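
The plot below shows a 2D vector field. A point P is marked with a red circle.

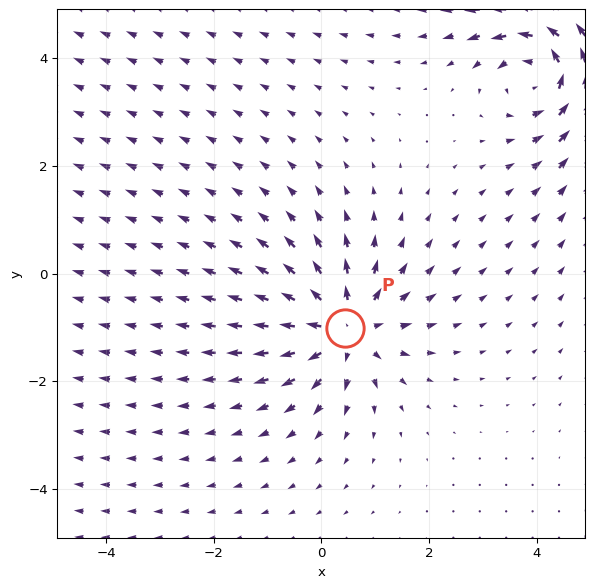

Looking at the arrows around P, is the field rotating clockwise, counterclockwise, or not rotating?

not rotating

Near P at (0.4, -1.0) the arrows show no circulation. The curl there is ≈0.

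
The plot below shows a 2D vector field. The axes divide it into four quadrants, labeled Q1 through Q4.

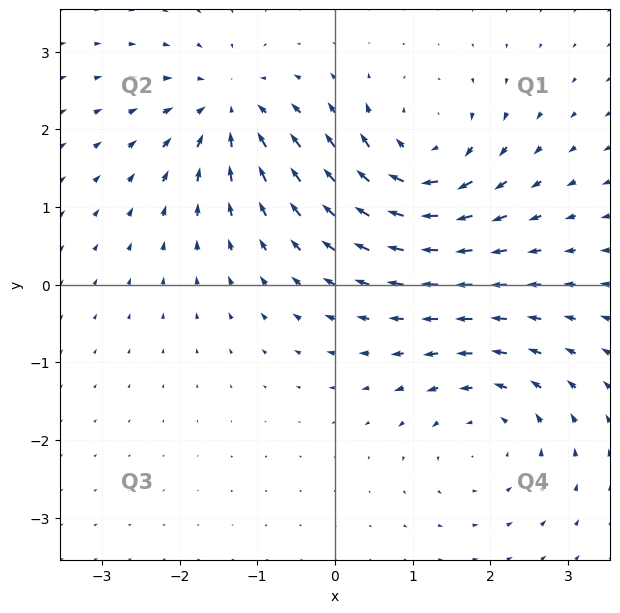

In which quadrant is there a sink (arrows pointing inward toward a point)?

The sink sits at approximately (-1.4, 2.2), which lies in quadrant Q2. The divergence there is about -6, negative as expected for a sink.

Q2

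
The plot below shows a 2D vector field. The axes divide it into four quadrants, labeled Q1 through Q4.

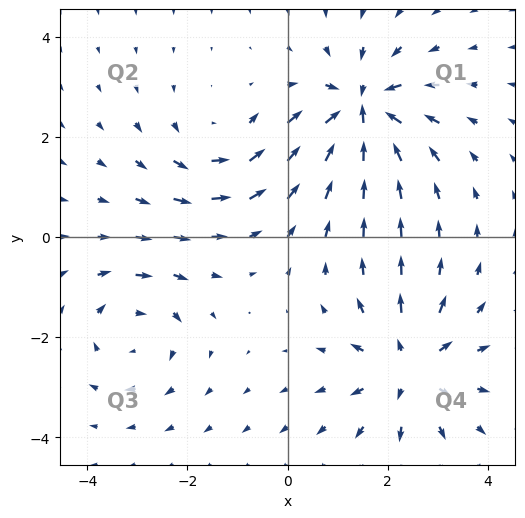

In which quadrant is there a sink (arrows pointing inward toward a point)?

Q1

The sink sits at approximately (1.5, 2.5), which lies in quadrant Q1. The divergence there is about -7, negative as expected for a sink.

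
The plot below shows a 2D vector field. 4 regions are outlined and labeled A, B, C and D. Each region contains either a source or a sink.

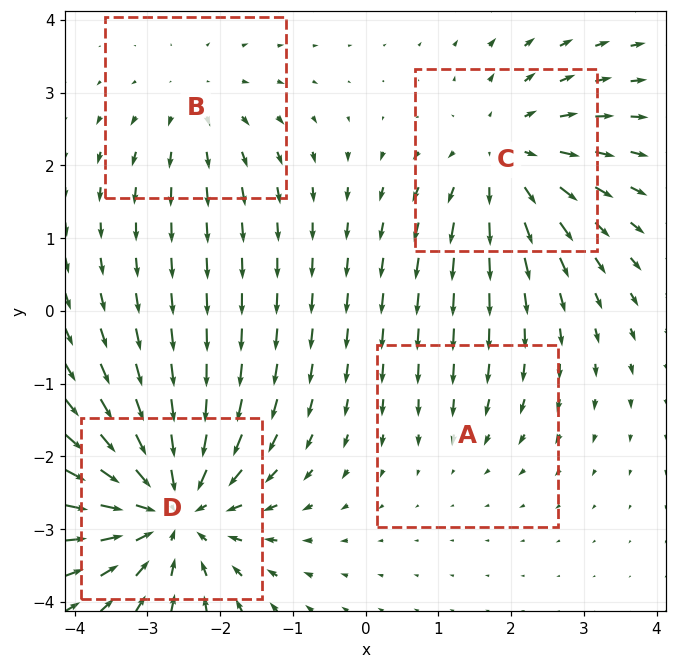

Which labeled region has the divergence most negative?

D

Divergence at each region's feature centre — A: about -2, B: about +3, C: about +4, D: about -6. Region D is most negative.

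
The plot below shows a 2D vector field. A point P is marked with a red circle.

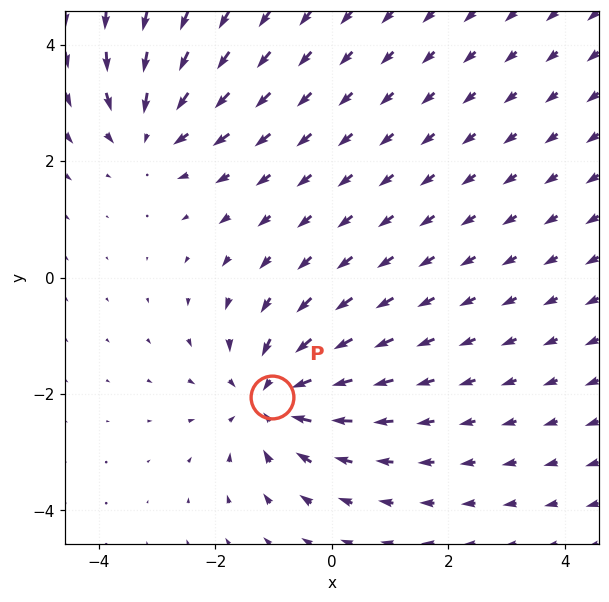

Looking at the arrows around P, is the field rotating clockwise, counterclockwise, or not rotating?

Near P at (-1.0, -2.1) the arrows show no circulation. The curl there is ≈0.

not rotating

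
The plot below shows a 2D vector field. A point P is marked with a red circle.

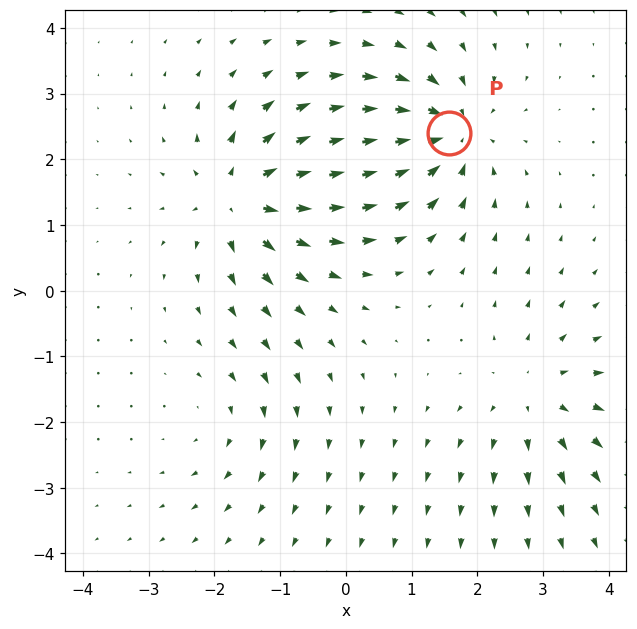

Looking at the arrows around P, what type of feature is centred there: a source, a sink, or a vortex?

At P (1.6, 2.4) the arrows converge inward. Divergence about -6, curl ≈0 — negative divergence with near-zero curl is a sink.

sink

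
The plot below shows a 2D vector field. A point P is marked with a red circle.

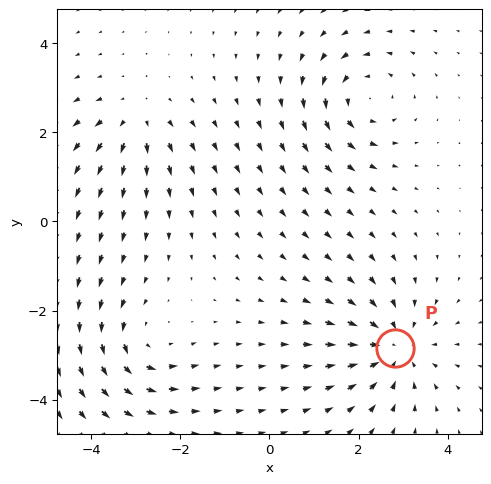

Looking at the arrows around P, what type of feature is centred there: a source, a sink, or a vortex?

sink

At P (2.8, -2.8) the arrows converge inward. Divergence about -4, curl ≈0 — negative divergence with near-zero curl is a sink.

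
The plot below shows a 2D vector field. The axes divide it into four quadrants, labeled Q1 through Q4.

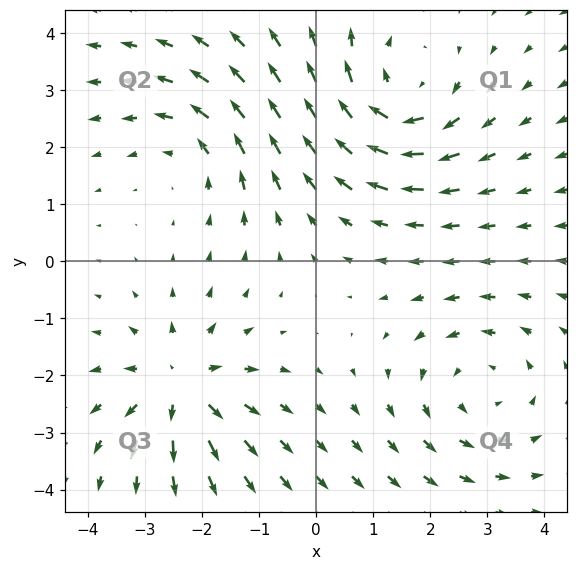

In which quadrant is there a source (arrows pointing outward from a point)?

Q3

The source sits at approximately (-2.4, -2.2), which lies in quadrant Q3. The divergence there is about +4, positive as expected for a source.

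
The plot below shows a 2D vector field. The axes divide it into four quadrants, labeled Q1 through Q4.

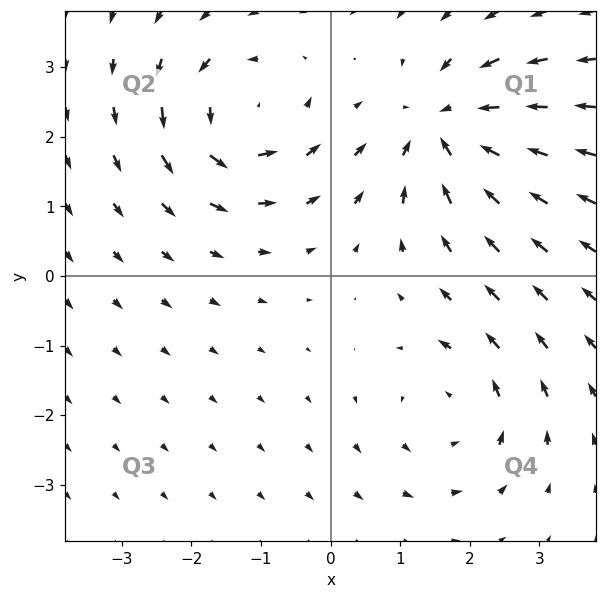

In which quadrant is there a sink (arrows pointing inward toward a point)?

The sink sits at approximately (1.6, 2.1), which lies in quadrant Q1. The divergence there is about -5, negative as expected for a sink.

Q1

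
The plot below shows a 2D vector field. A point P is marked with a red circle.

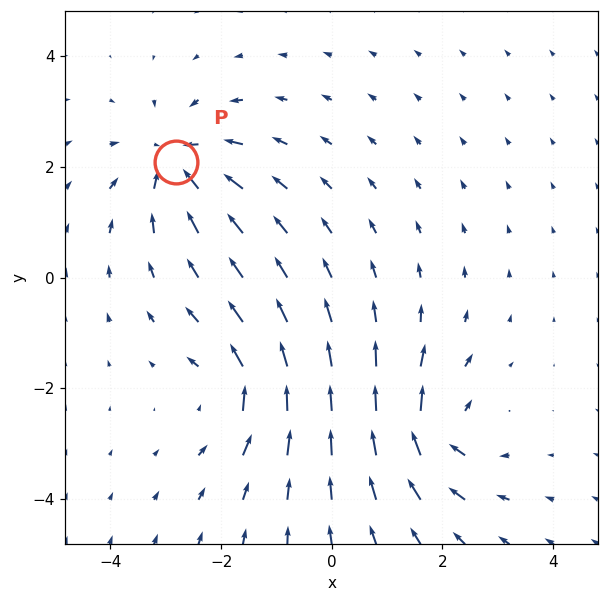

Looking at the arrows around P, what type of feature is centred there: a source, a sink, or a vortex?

At P (-2.8, 2.1) the arrows converge inward. Divergence about -5, curl ≈0 — negative divergence with near-zero curl is a sink.

sink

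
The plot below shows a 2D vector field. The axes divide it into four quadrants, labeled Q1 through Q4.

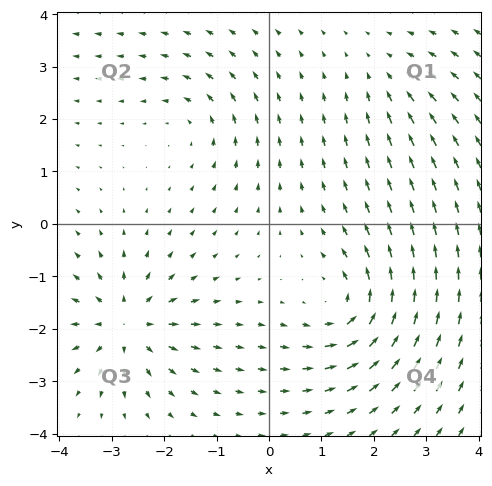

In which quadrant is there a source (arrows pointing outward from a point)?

The source sits at approximately (-2.7, -1.9), which lies in quadrant Q3. The divergence there is about +7, positive as expected for a source.

Q3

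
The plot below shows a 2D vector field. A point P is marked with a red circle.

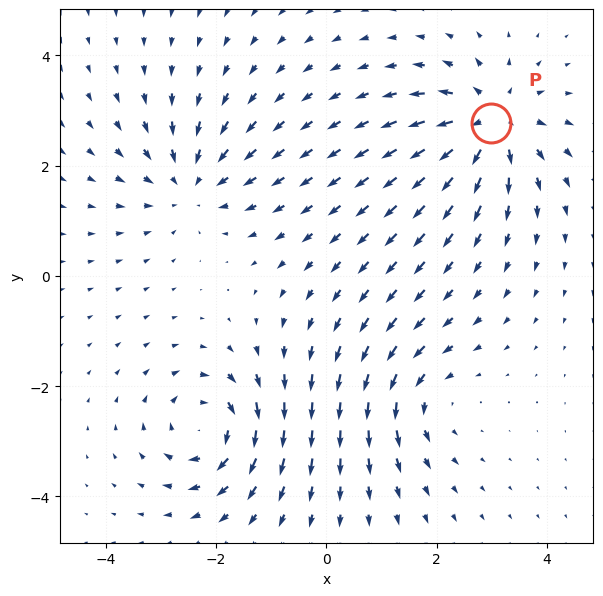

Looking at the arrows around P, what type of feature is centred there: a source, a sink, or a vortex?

source

At P (3.0, 2.8) the arrows spread outward. Divergence about +5, curl ≈0 — positive divergence with near-zero curl is a source.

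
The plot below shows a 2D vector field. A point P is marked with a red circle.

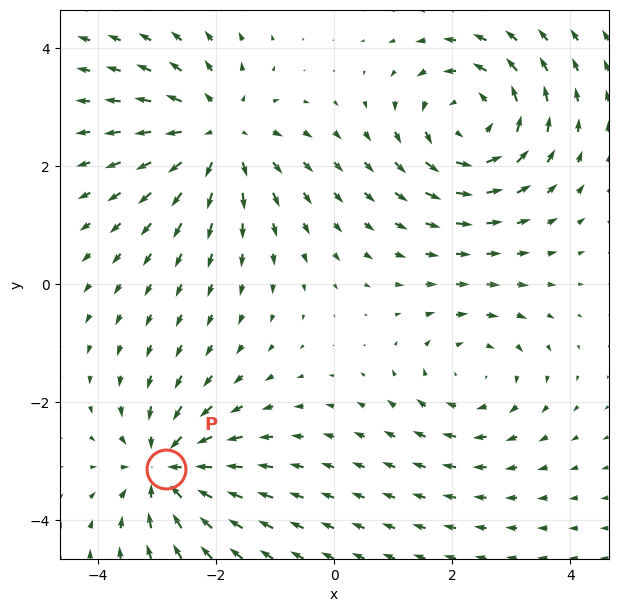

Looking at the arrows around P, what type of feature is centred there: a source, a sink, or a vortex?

At P (-2.8, -3.1) the arrows converge inward. Divergence about -4, curl ≈0 — negative divergence with near-zero curl is a sink.

sink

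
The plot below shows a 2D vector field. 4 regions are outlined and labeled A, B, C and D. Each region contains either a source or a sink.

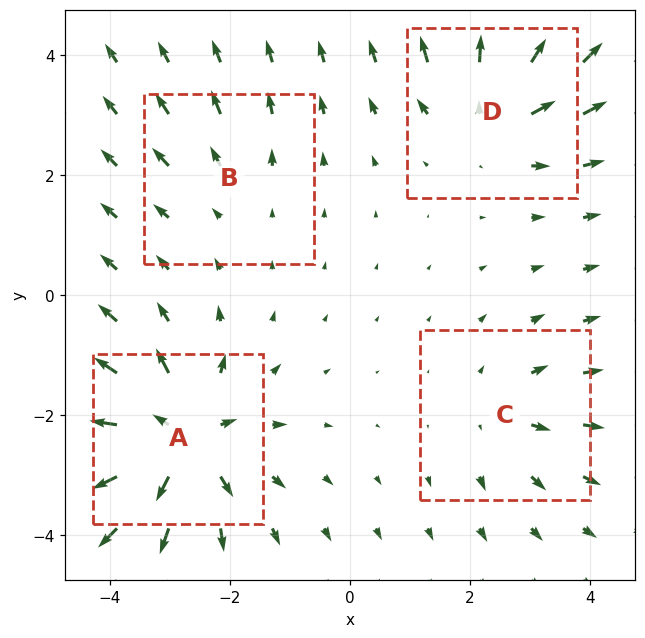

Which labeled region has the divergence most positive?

Divergence at each region's feature centre — A: about +7, B: about +2, C: about +3, D: about +5. Region A is most positive.

A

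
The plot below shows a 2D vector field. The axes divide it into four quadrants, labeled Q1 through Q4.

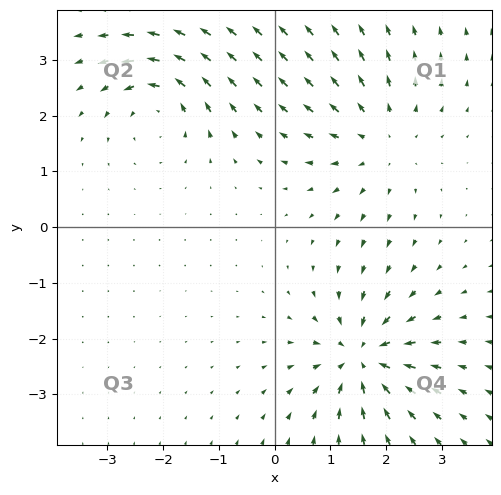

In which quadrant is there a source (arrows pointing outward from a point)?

Q1

The source sits at approximately (1.9, 1.6), which lies in quadrant Q1. The divergence there is about +3, positive as expected for a source.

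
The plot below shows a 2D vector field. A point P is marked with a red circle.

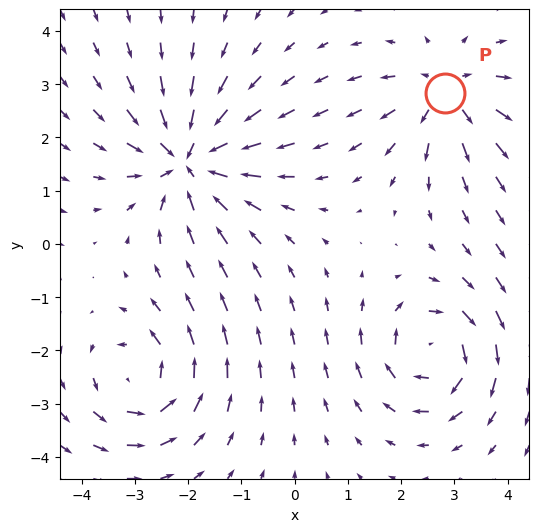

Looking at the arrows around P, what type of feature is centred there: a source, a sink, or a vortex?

source

At P (2.8, 2.8) the arrows spread outward. Divergence about +3, curl ≈0 — positive divergence with near-zero curl is a source.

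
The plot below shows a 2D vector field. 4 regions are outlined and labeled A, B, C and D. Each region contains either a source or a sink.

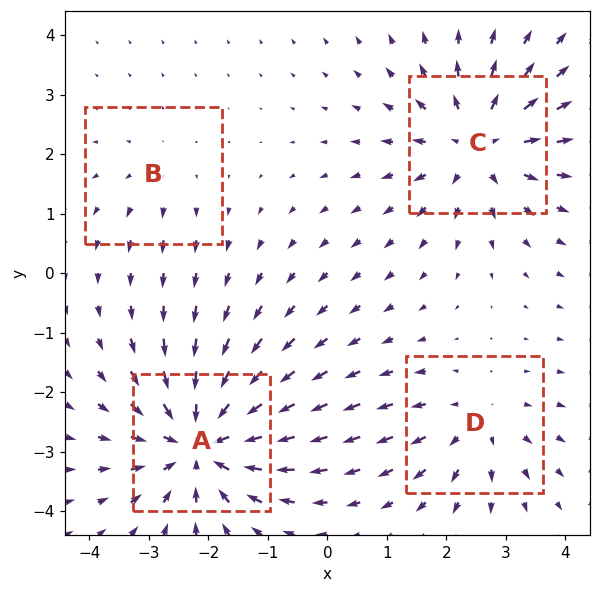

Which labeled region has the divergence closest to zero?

Divergence at each region's feature centre — A: about -7, B: about +2, C: about +5, D: about +3. Region B is closest to zero.

B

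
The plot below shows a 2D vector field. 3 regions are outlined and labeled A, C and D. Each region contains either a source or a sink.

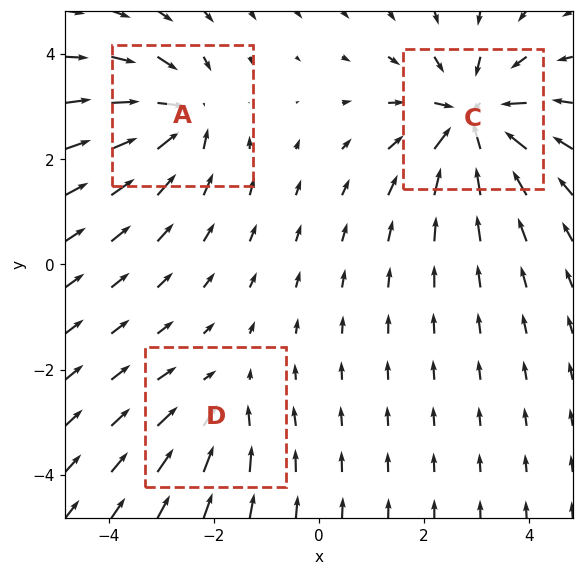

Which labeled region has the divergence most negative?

C

Divergence at each region's feature centre — A: about -4, C: about -5, D: about -2. Region C is most negative.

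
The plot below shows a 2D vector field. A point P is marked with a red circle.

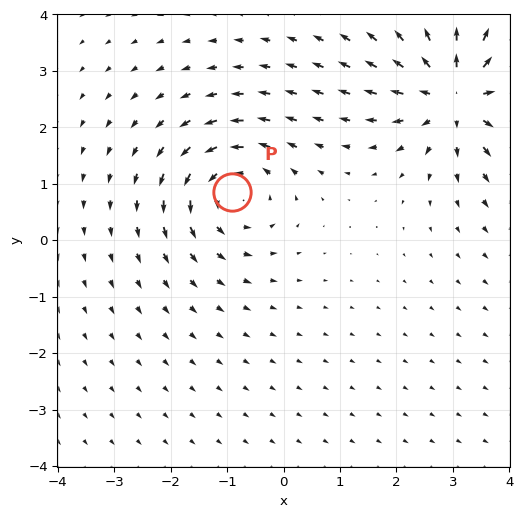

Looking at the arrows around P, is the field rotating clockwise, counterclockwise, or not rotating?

counterclockwise

Near P at (-0.9, 0.9) the arrows circulate counterclockwise. The curl (z-component) there is about +4; positive curl means counterclockwise rotation.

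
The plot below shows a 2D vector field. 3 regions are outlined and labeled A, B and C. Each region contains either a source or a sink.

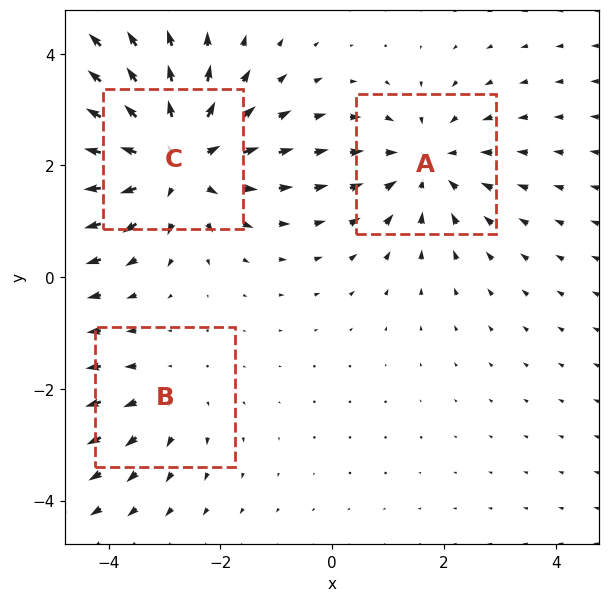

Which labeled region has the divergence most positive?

Divergence at each region's feature centre — A: about -3, B: about +2, C: about +4. Region C is most positive.

C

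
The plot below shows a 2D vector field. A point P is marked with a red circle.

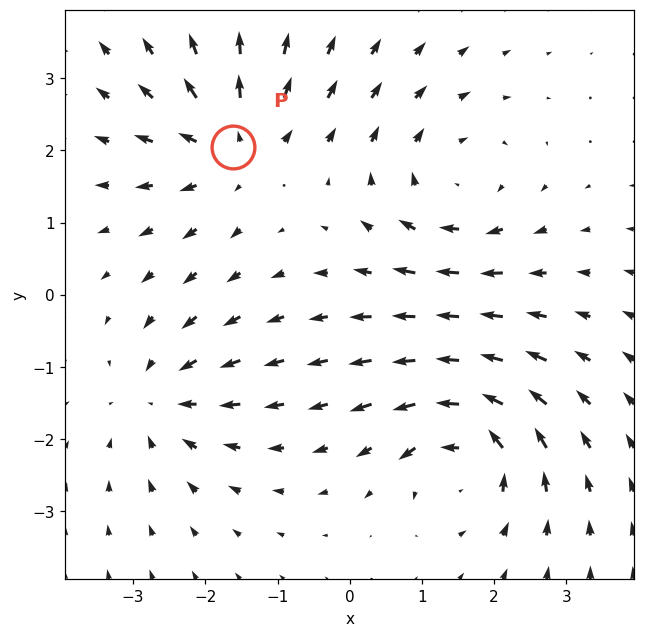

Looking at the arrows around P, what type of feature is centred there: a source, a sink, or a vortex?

source

At P (-1.6, 2.1) the arrows spread outward. Divergence about +5, curl ≈0 — positive divergence with near-zero curl is a source.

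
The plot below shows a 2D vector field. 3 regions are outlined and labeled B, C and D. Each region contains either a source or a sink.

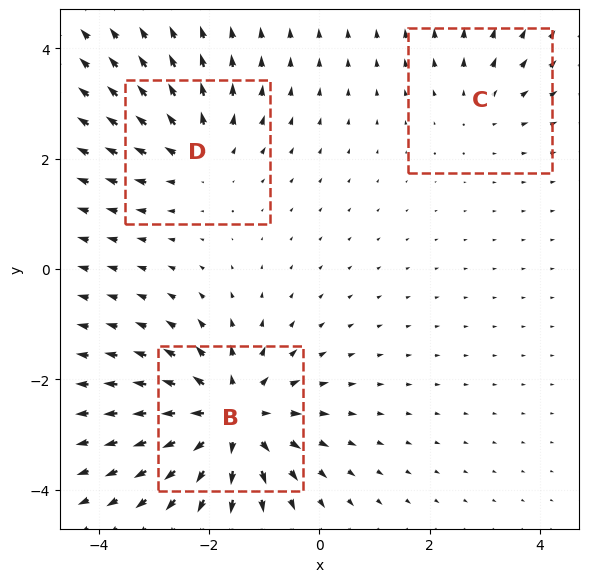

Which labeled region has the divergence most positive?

B

Divergence at each region's feature centre — B: about +5, C: about +2, D: about +3. Region B is most positive.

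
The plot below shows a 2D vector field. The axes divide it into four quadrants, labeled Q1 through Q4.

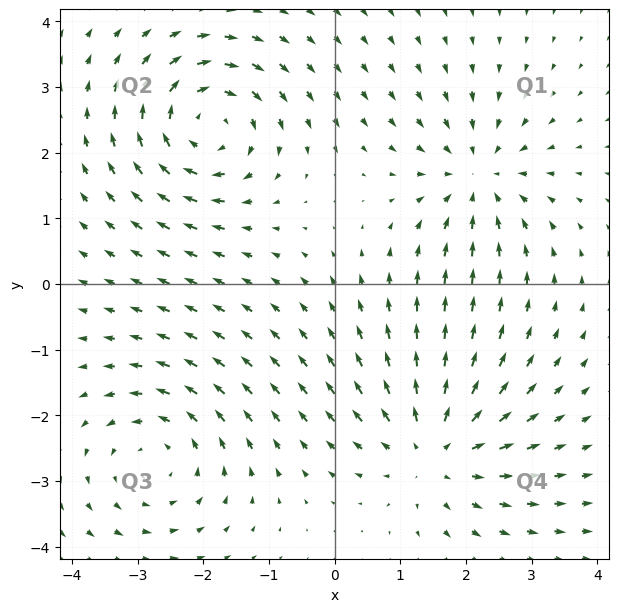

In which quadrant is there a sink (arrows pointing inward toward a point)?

The sink sits at approximately (2.2, 1.6), which lies in quadrant Q1. The divergence there is about -3, negative as expected for a sink.

Q1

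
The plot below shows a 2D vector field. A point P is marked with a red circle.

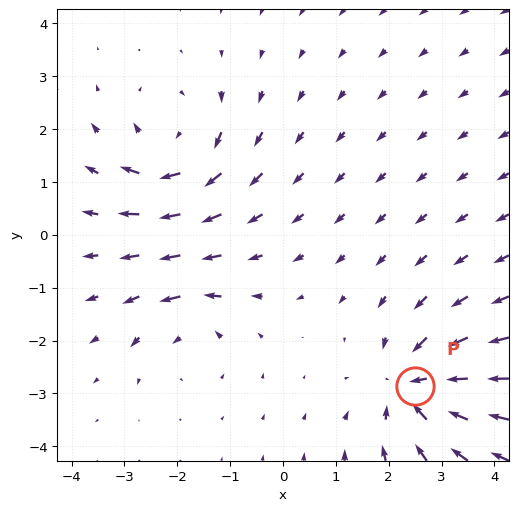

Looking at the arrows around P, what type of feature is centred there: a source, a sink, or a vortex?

At P (2.5, -2.9) the arrows converge inward. Divergence about -5, curl ≈0 — negative divergence with near-zero curl is a sink.

sink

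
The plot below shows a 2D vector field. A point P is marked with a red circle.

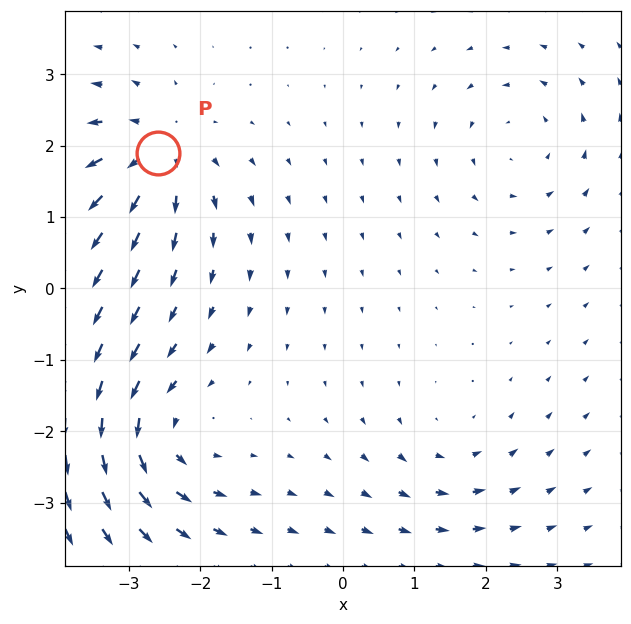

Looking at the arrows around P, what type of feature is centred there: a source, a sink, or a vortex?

At P (-2.6, 1.9) the arrows spread outward. Divergence about +6, curl ≈0 — positive divergence with near-zero curl is a source.

source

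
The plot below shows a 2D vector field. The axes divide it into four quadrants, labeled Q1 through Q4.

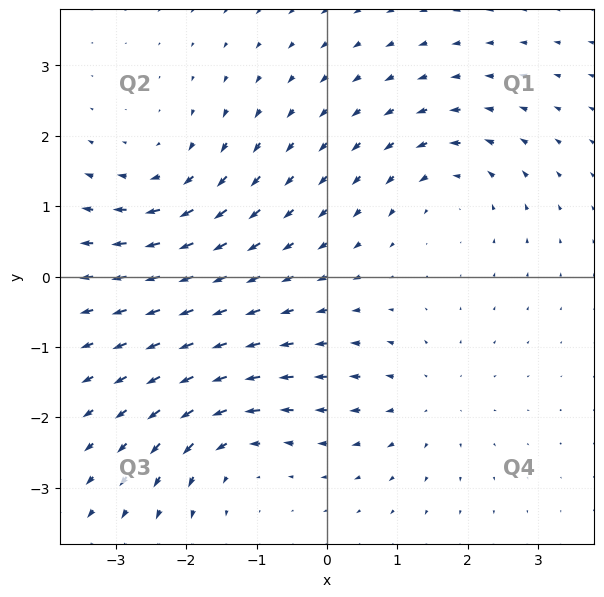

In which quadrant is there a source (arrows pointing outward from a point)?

The source sits at approximately (1.4, -1.7), which lies in quadrant Q4. The divergence there is about +3, positive as expected for a source.

Q4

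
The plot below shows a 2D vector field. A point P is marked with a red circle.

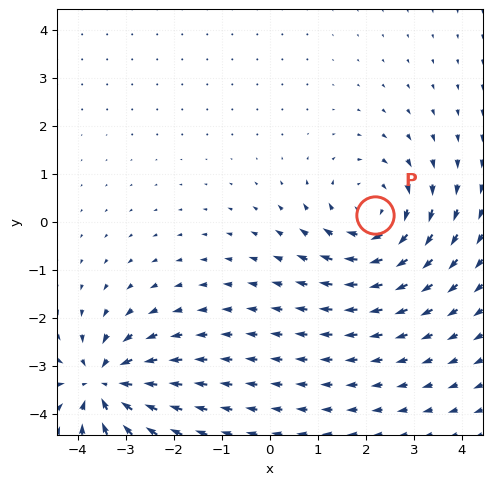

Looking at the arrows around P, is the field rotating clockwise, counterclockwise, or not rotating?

Near P at (2.2, 0.1) the arrows circulate clockwise. The curl (z-component) there is about -3; negative curl means clockwise rotation.

clockwise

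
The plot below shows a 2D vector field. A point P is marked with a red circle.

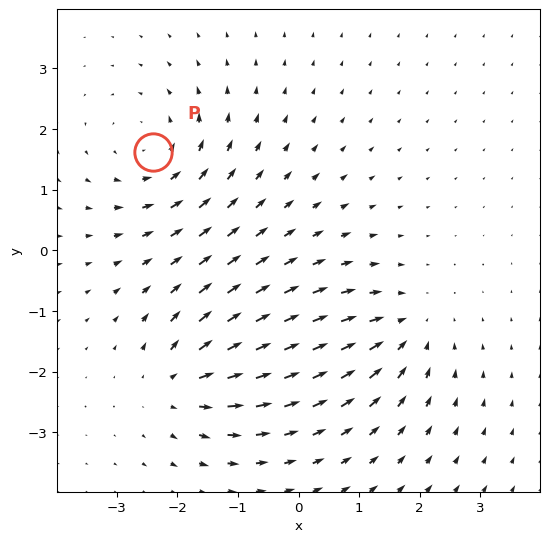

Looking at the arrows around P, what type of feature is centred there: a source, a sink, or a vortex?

At P (-2.4, 1.6) the arrows circulate counterclockwise. Divergence ≈0, curl about +4 — near-zero divergence with nonzero curl is a vortex.

vortex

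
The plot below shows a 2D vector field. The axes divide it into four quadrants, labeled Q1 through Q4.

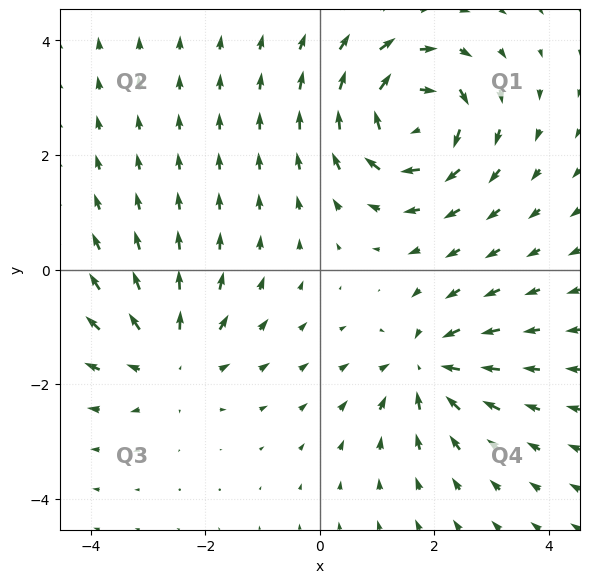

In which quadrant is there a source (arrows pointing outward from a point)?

Q3

The source sits at approximately (-2.6, -1.6), which lies in quadrant Q3. The divergence there is about +3, positive as expected for a source.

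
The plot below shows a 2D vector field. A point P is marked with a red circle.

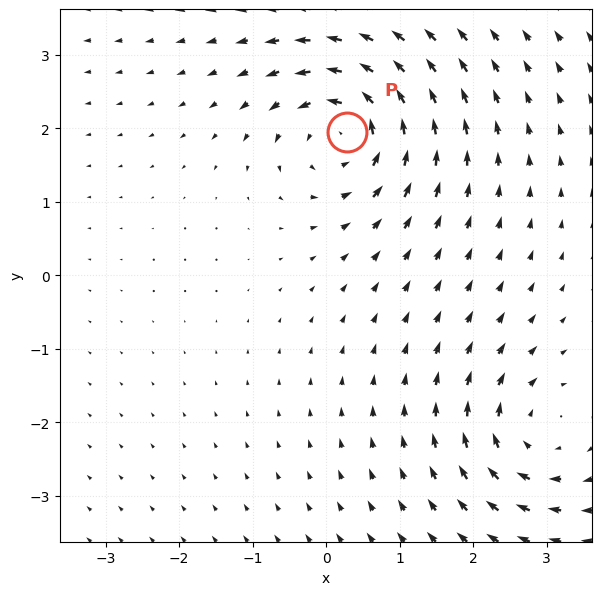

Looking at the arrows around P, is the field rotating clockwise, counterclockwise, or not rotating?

Near P at (0.3, 1.9) the arrows circulate counterclockwise. The curl (z-component) there is about +5; positive curl means counterclockwise rotation.

counterclockwise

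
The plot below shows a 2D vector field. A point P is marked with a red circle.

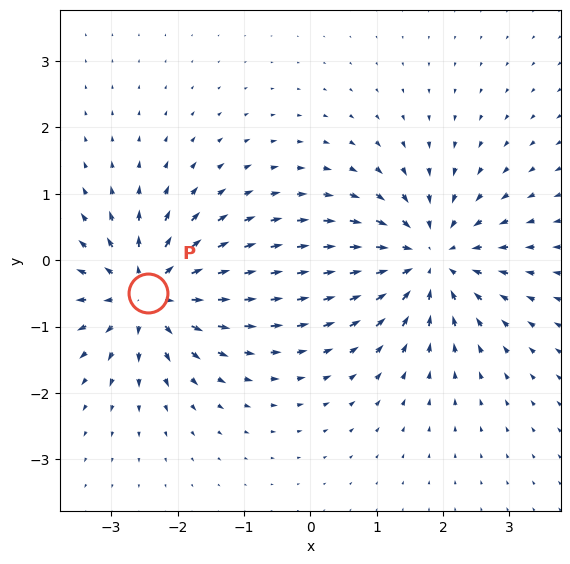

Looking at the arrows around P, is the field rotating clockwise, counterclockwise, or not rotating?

Near P at (-2.5, -0.5) the arrows show no circulation. The curl there is ≈0.

not rotating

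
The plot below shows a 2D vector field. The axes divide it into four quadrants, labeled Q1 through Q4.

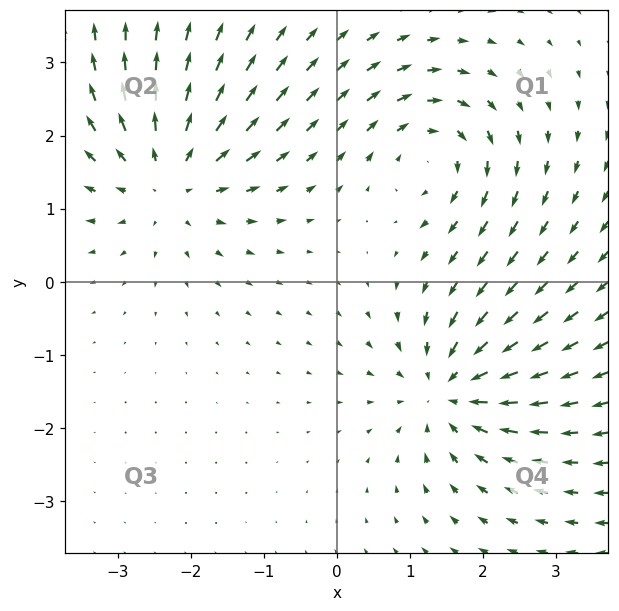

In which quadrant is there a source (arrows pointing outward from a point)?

The source sits at approximately (-2.3, 1.4), which lies in quadrant Q2. The divergence there is about +4, positive as expected for a source.

Q2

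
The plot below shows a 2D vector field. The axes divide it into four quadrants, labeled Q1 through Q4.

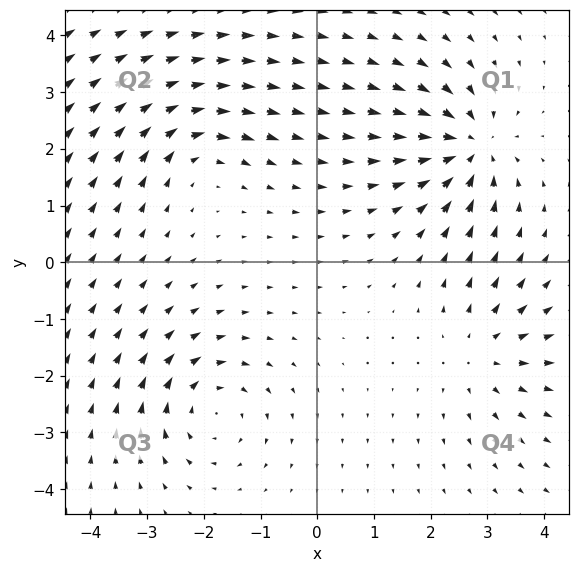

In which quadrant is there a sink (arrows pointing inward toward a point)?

The sink sits at approximately (2.7, 2.0), which lies in quadrant Q1. The divergence there is about -6, negative as expected for a sink.

Q1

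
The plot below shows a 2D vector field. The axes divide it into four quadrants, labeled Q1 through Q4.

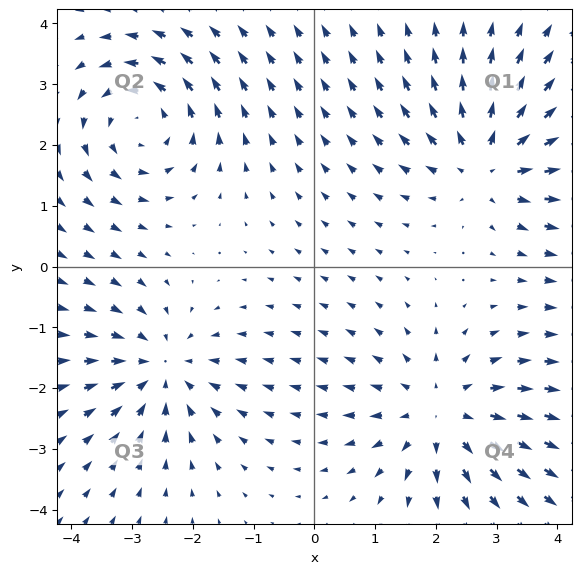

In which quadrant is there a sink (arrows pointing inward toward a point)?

The sink sits at approximately (-2.5, -1.7), which lies in quadrant Q3. The divergence there is about -4, negative as expected for a sink.

Q3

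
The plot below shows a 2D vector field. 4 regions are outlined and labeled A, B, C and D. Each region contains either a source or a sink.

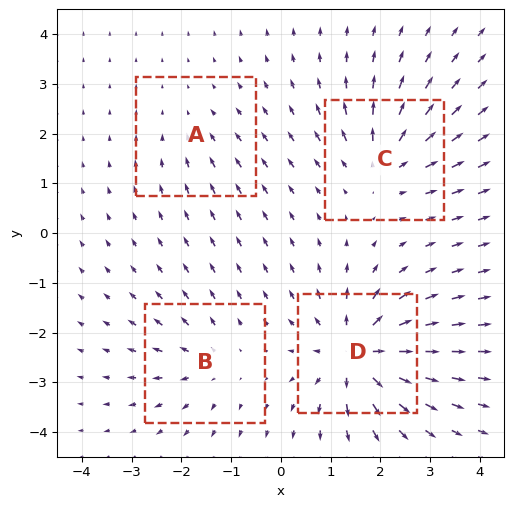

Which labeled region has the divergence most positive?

Divergence at each region's feature centre — A: about -2, B: about +4, C: about +6, D: about +9. Region D is most positive.

D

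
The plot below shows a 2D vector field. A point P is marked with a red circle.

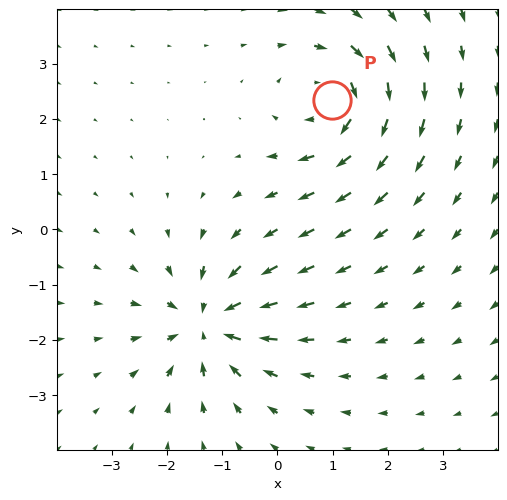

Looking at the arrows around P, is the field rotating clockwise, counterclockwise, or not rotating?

clockwise

Near P at (1.0, 2.3) the arrows circulate clockwise. The curl (z-component) there is about -5; negative curl means clockwise rotation.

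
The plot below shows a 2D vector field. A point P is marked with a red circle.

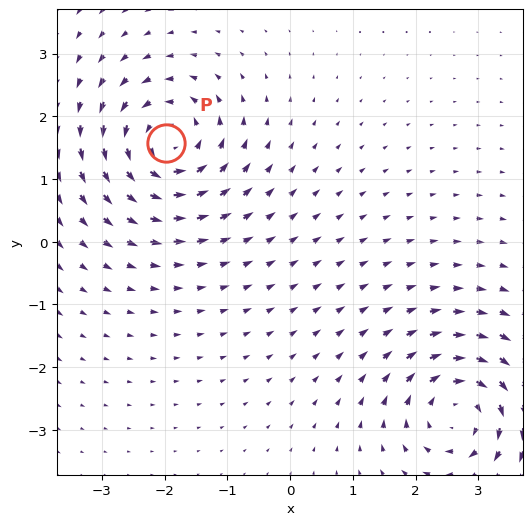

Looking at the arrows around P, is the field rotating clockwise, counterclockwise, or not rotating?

Near P at (-2.0, 1.6) the arrows circulate counterclockwise. The curl (z-component) there is about +4; positive curl means counterclockwise rotation.

counterclockwise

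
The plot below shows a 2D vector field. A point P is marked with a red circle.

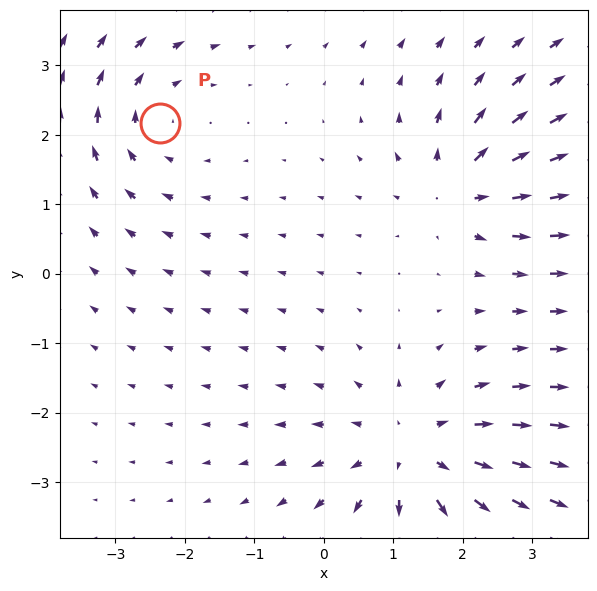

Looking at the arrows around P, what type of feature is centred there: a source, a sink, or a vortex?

At P (-2.4, 2.2) the arrows circulate clockwise. Divergence ≈0, curl about -3 — near-zero divergence with nonzero curl is a vortex.

vortex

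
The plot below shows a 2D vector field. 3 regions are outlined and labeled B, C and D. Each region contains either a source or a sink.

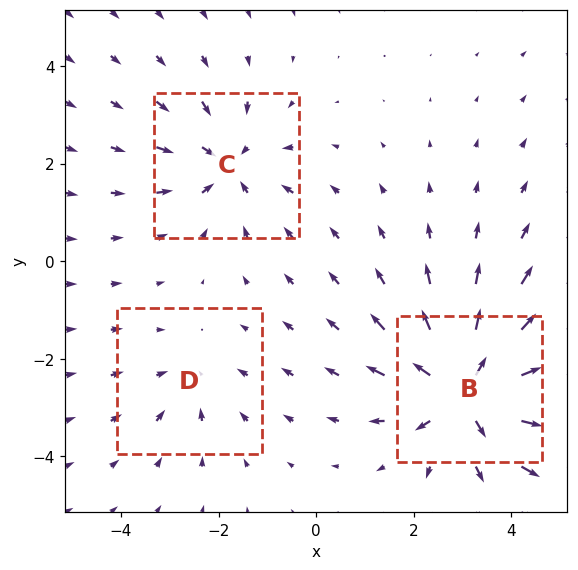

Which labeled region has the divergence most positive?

Divergence at each region's feature centre — B: about +5, C: about -3, D: about -2. Region B is most positive.

B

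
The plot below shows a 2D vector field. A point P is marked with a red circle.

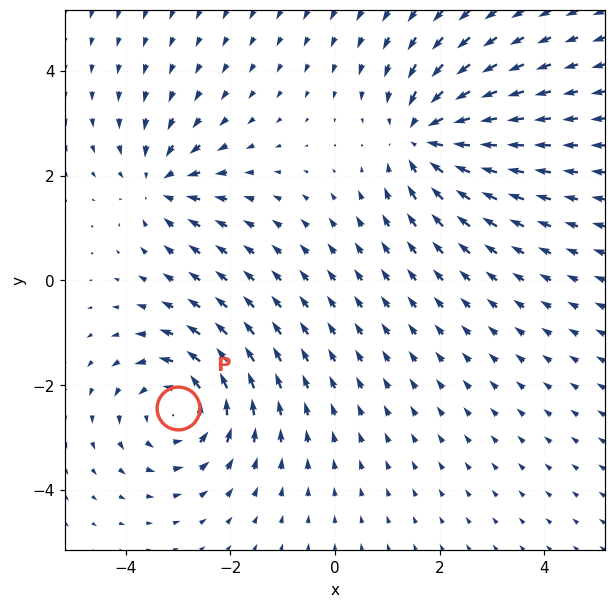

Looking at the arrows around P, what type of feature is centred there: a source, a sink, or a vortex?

vortex

At P (-3.0, -2.4) the arrows circulate counterclockwise. Divergence ≈0, curl about +4 — near-zero divergence with nonzero curl is a vortex.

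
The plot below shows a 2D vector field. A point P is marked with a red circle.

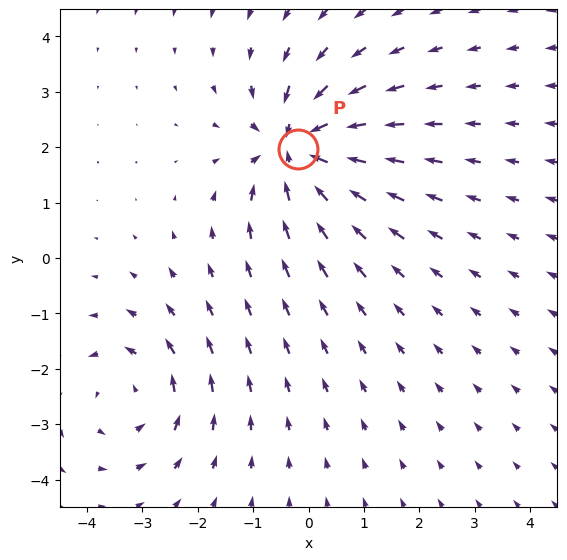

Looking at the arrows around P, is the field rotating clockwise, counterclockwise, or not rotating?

Near P at (-0.2, 2.0) the arrows show no circulation. The curl there is ≈0.

not rotating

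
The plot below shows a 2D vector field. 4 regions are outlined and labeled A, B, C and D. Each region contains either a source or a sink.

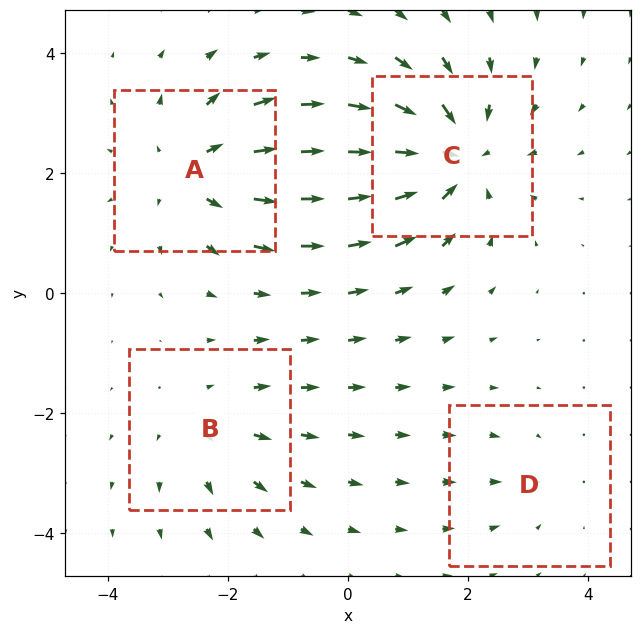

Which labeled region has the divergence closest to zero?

D

Divergence at each region's feature centre — A: about +5, B: about +3, C: about -7, D: about -2. Region D is closest to zero.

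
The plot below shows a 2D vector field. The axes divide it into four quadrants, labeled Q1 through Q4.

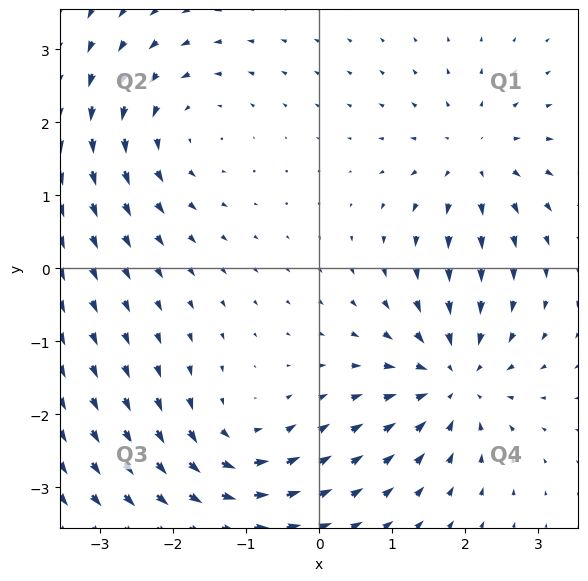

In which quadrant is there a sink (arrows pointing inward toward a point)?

The sink sits at approximately (1.8, -1.5), which lies in quadrant Q4. The divergence there is about -6, negative as expected for a sink.

Q4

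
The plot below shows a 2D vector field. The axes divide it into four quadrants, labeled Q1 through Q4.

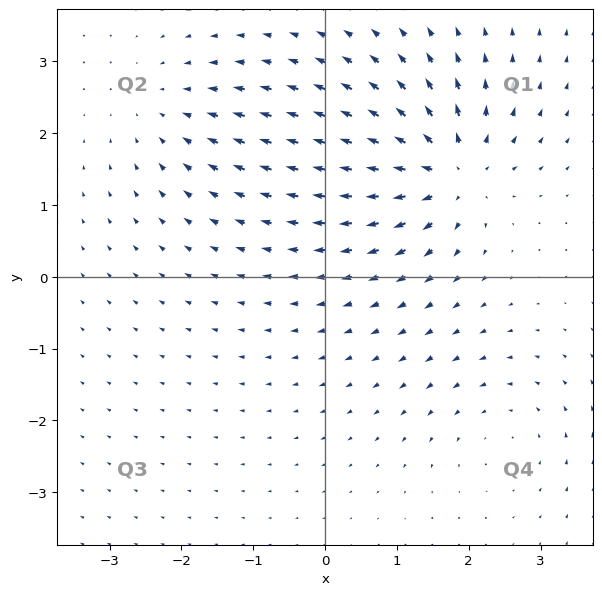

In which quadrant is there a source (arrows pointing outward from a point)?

The source sits at approximately (1.7, 1.5), which lies in quadrant Q1. The divergence there is about +6, positive as expected for a source.

Q1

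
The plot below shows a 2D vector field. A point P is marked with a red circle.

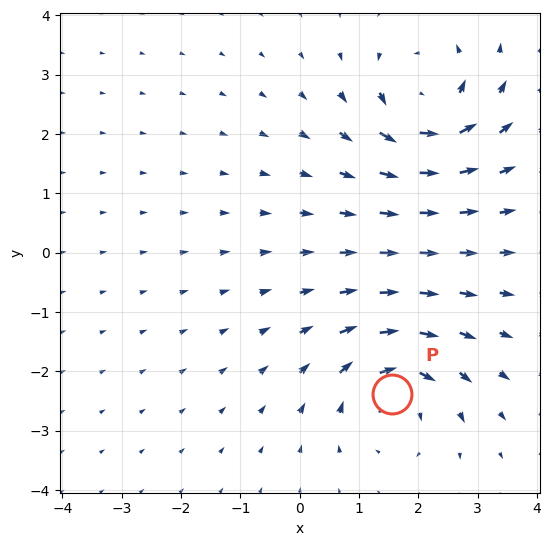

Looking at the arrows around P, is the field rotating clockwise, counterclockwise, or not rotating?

clockwise

Near P at (1.6, -2.4) the arrows circulate clockwise. The curl (z-component) there is about -5; negative curl means clockwise rotation.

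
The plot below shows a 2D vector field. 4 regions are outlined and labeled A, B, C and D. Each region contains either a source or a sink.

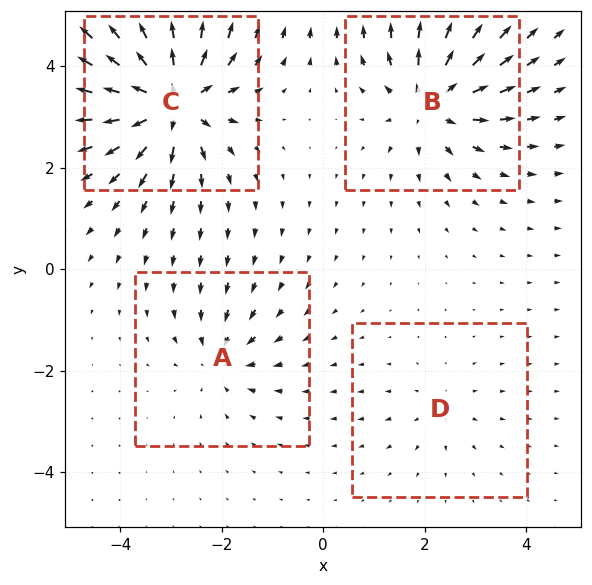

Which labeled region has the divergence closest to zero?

Divergence at each region's feature centre — A: about -4, B: about +6, C: about +9, D: about +2. Region D is closest to zero.

D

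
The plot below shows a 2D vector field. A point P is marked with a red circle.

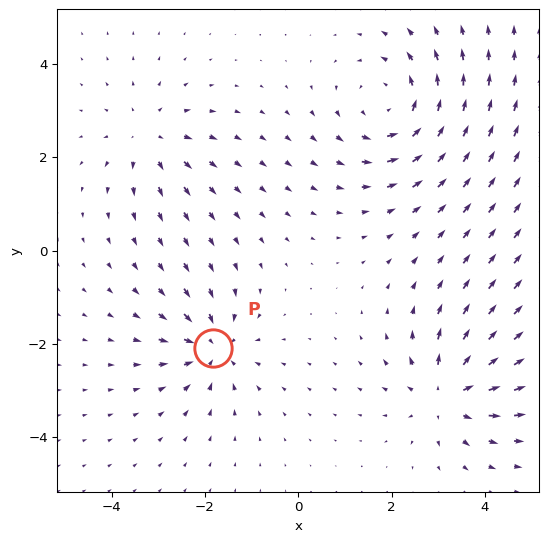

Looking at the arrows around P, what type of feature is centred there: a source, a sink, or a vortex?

sink

At P (-1.8, -2.1) the arrows converge inward. Divergence about -4, curl ≈0 — negative divergence with near-zero curl is a sink.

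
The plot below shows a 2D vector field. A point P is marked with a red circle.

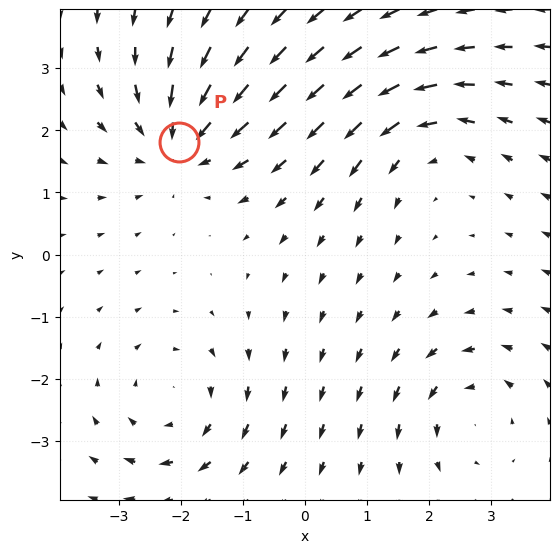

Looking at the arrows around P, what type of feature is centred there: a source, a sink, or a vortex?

sink

At P (-2.0, 1.8) the arrows converge inward. Divergence about -4, curl ≈0 — negative divergence with near-zero curl is a sink.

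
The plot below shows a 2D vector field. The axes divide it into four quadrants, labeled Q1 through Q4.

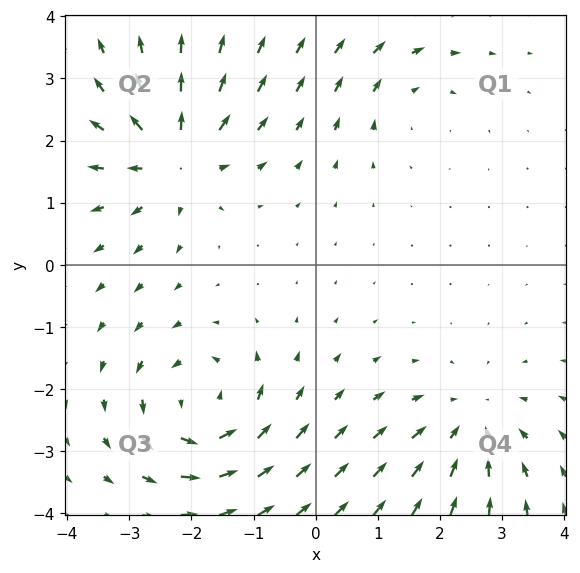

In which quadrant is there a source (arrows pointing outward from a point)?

Q2

The source sits at approximately (-2.3, 1.7), which lies in quadrant Q2. The divergence there is about +5, positive as expected for a source.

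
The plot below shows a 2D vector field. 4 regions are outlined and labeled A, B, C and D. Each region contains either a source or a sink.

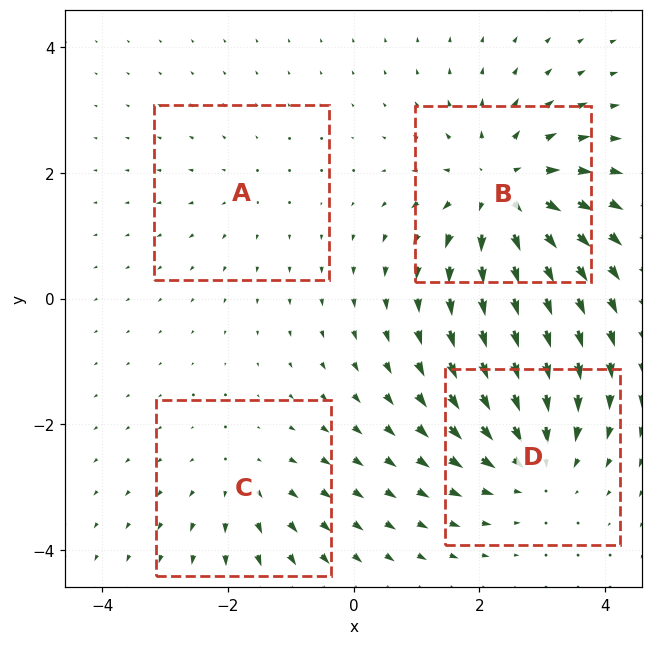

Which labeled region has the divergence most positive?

Divergence at each region's feature centre — A: about +2, B: about +6, C: about +3, D: about -4. Region B is most positive.

B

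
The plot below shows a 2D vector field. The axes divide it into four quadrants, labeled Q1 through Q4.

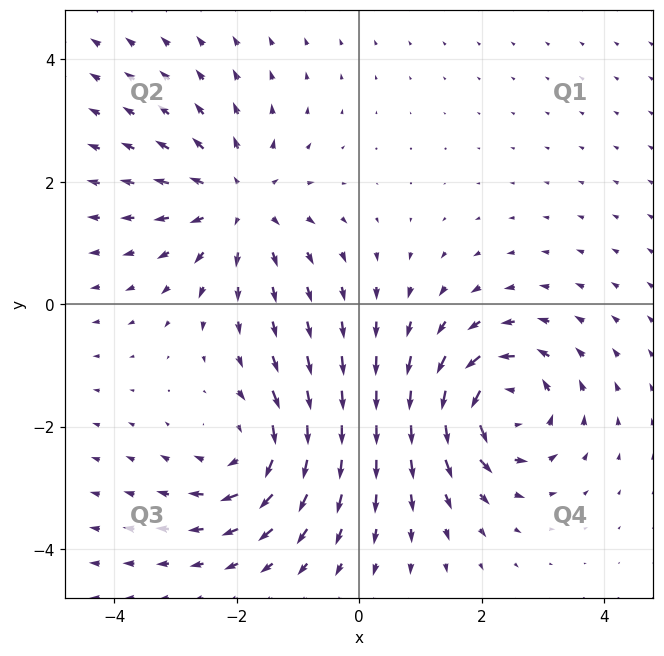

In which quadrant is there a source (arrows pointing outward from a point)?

Q2

The source sits at approximately (-2.0, 1.7), which lies in quadrant Q2. The divergence there is about +3, positive as expected for a source.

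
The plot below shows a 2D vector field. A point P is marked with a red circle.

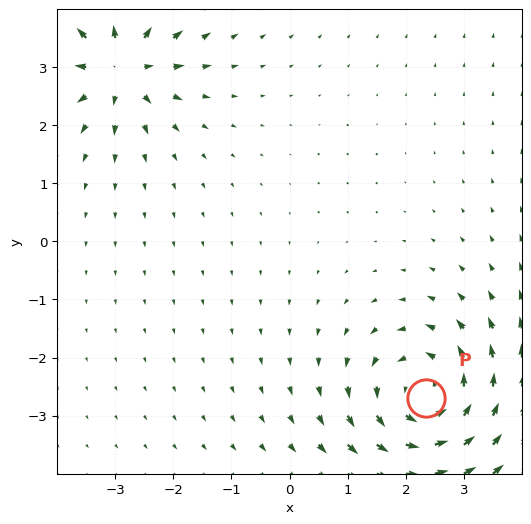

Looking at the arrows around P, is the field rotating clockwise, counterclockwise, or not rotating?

Near P at (2.3, -2.7) the arrows circulate counterclockwise. The curl (z-component) there is about +4; positive curl means counterclockwise rotation.

counterclockwise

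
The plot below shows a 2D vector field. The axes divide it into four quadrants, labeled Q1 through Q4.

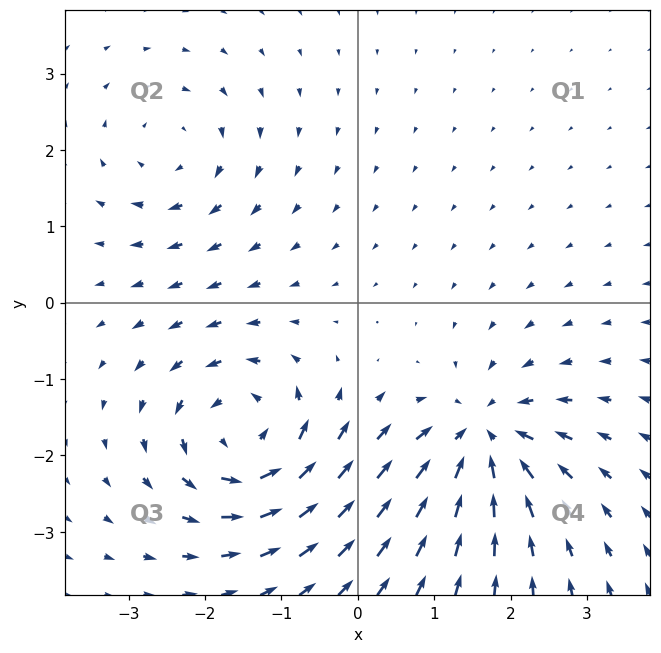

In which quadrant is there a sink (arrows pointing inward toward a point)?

The sink sits at approximately (1.6, -1.8), which lies in quadrant Q4. The divergence there is about -6, negative as expected for a sink.

Q4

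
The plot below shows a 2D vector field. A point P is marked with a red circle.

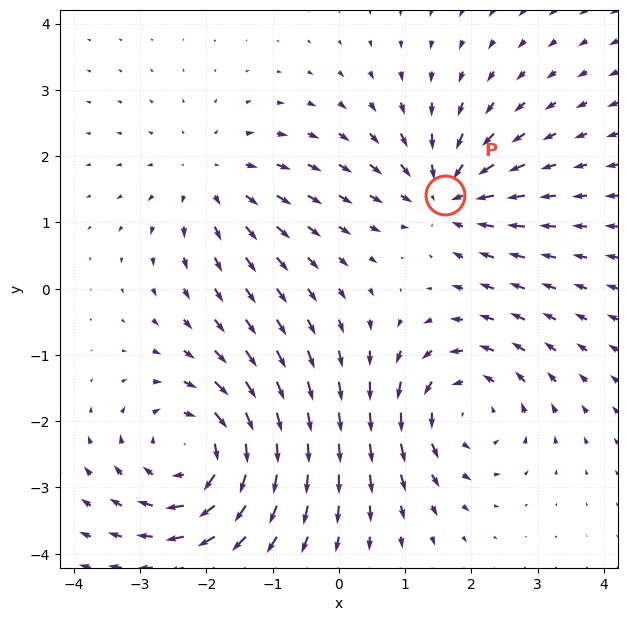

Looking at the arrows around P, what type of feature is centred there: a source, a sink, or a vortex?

sink

At P (1.6, 1.4) the arrows converge inward. Divergence about -4, curl ≈0 — negative divergence with near-zero curl is a sink.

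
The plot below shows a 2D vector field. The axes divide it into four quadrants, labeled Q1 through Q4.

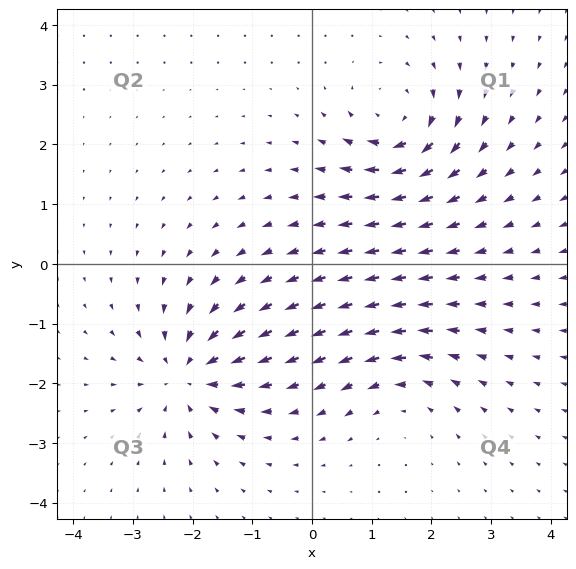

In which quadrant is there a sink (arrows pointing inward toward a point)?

The sink sits at approximately (-2.1, -1.8), which lies in quadrant Q3. The divergence there is about -6, negative as expected for a sink.

Q3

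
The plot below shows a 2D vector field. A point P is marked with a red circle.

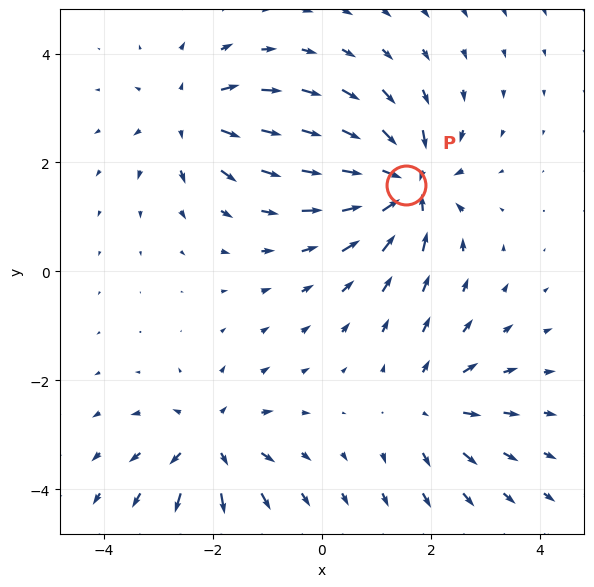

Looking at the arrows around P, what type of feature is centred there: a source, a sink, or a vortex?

At P (1.5, 1.6) the arrows converge inward. Divergence about -7, curl ≈0 — negative divergence with near-zero curl is a sink.

sink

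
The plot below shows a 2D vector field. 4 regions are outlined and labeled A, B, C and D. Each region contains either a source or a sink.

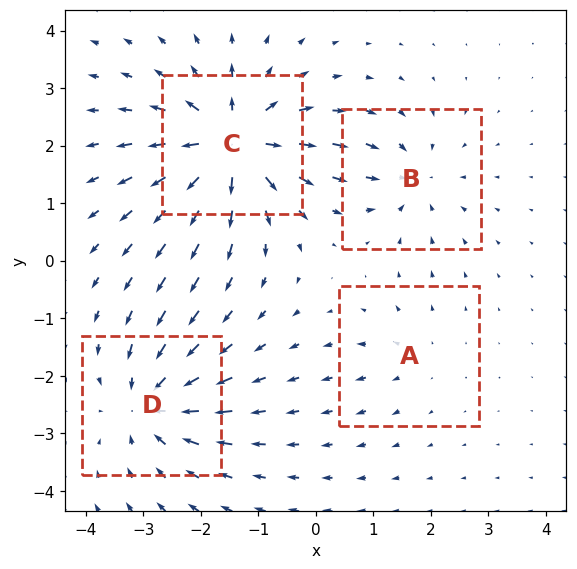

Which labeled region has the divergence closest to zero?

A

Divergence at each region's feature centre — A: about +2, B: about -4, C: about +8, D: about -6. Region A is closest to zero.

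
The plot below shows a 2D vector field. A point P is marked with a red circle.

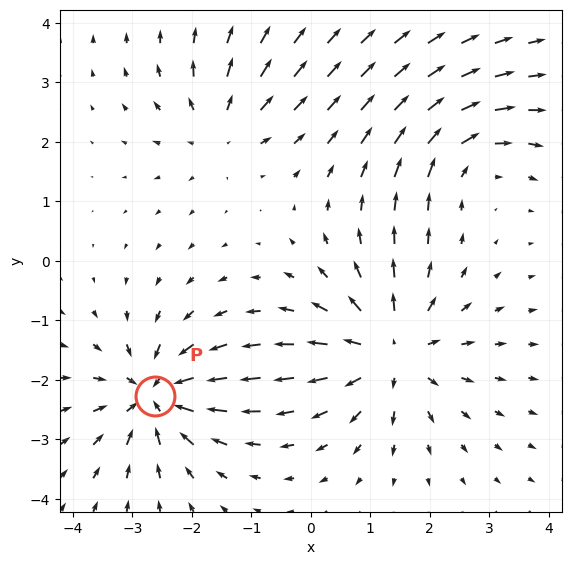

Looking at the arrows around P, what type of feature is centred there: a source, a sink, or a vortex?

sink

At P (-2.6, -2.3) the arrows converge inward. Divergence about -6, curl ≈0 — negative divergence with near-zero curl is a sink.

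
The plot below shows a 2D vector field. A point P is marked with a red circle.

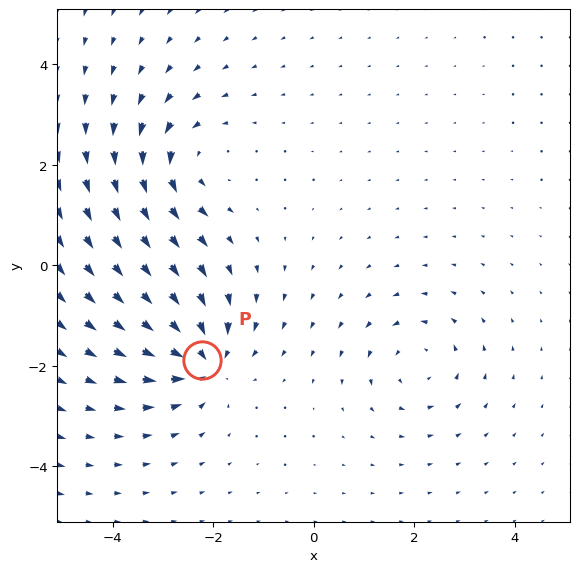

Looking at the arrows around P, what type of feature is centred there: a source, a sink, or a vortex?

At P (-2.2, -1.9) the arrows converge inward. Divergence about -6, curl ≈0 — negative divergence with near-zero curl is a sink.

sink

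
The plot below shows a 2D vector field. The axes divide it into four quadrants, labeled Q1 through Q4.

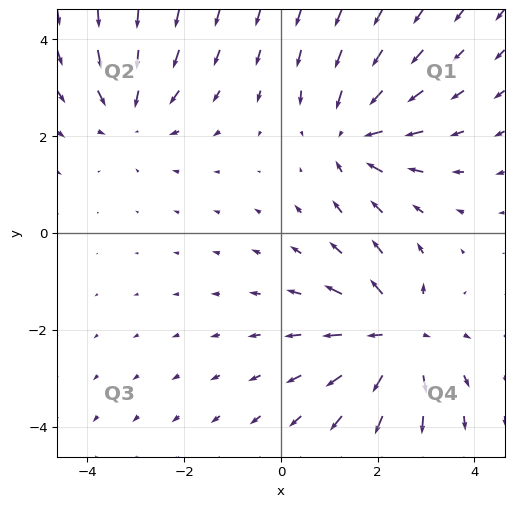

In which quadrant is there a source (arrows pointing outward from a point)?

The source sits at approximately (2.4, -2.1), which lies in quadrant Q4. The divergence there is about +4, positive as expected for a source.

Q4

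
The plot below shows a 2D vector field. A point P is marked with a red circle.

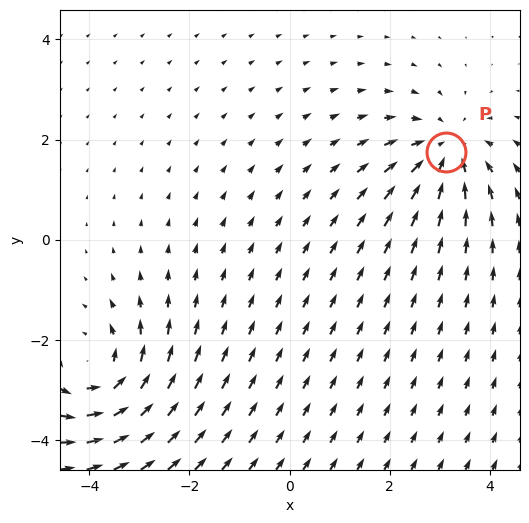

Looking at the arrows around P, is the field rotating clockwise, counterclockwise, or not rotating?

not rotating

Near P at (3.1, 1.8) the arrows show no circulation. The curl there is ≈0.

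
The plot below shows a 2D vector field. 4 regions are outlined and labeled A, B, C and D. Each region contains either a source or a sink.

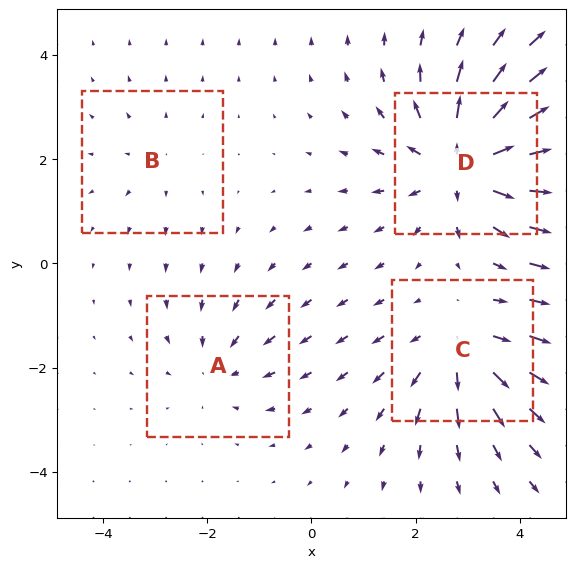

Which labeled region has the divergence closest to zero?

Divergence at each region's feature centre — A: about -3, B: about +2, C: about +5, D: about +7. Region B is closest to zero.

B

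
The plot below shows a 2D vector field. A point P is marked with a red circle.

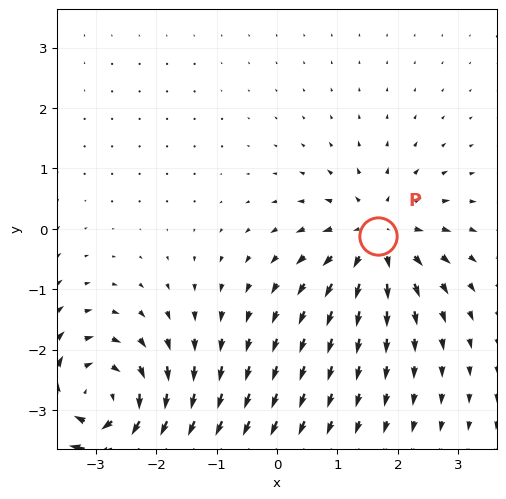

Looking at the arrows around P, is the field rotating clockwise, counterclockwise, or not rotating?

Near P at (1.7, -0.1) the arrows show no circulation. The curl there is ≈0.

not rotating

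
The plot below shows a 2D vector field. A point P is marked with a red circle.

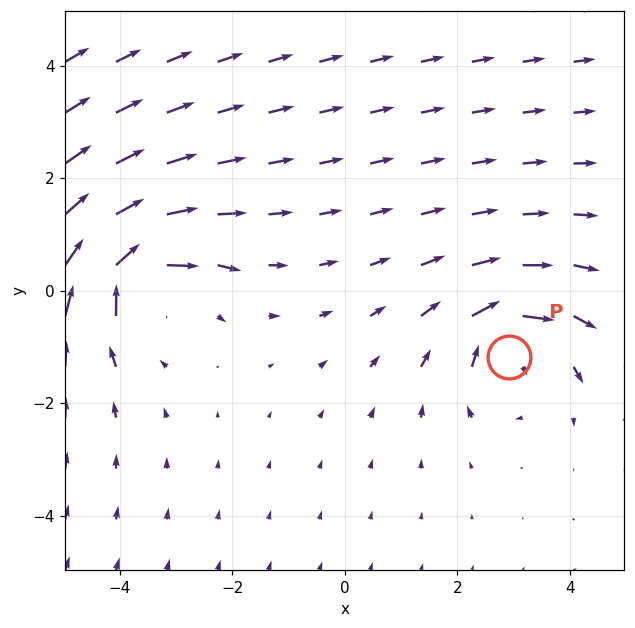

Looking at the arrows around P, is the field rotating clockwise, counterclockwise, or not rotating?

clockwise

Near P at (2.9, -1.2) the arrows circulate clockwise. The curl (z-component) there is about -4; negative curl means clockwise rotation.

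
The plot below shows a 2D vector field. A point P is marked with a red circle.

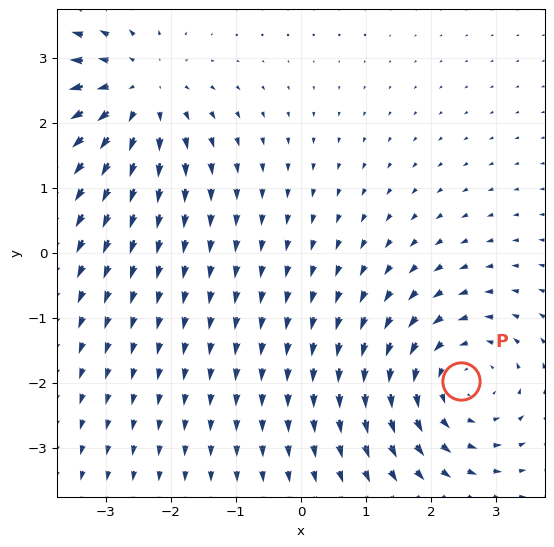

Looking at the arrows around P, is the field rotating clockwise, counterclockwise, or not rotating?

counterclockwise

Near P at (2.5, -2.0) the arrows circulate counterclockwise. The curl (z-component) there is about +3; positive curl means counterclockwise rotation.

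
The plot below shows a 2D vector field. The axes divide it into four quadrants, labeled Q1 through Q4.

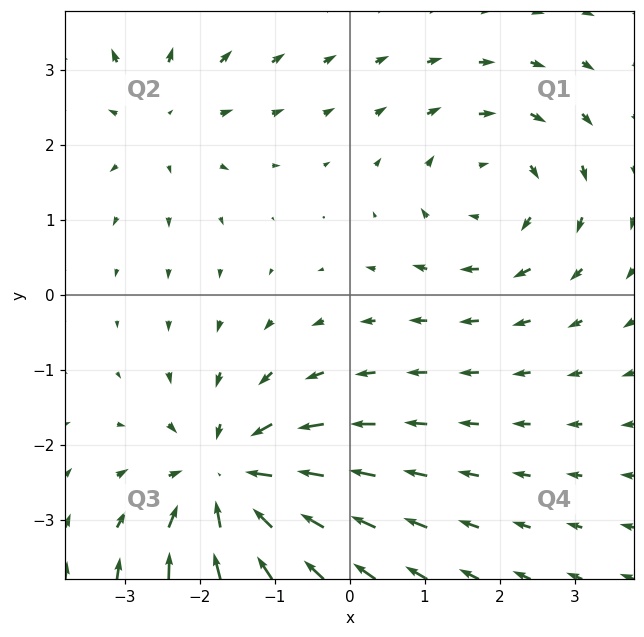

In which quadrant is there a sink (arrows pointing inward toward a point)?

Q3

The sink sits at approximately (-1.6, -2.5), which lies in quadrant Q3. The divergence there is about -5, negative as expected for a sink.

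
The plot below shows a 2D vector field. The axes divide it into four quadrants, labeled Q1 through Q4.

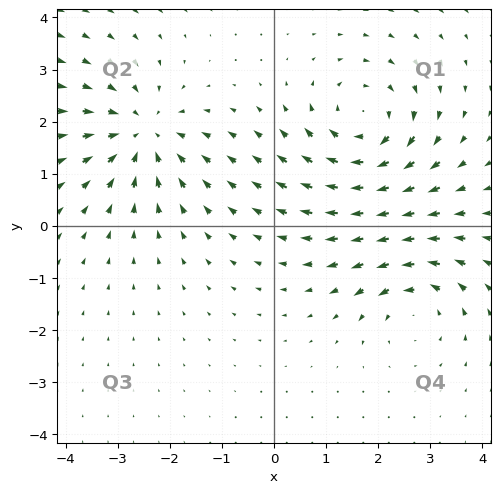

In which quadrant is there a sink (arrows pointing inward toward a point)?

The sink sits at approximately (-2.5, 1.8), which lies in quadrant Q2. The divergence there is about -5, negative as expected for a sink.

Q2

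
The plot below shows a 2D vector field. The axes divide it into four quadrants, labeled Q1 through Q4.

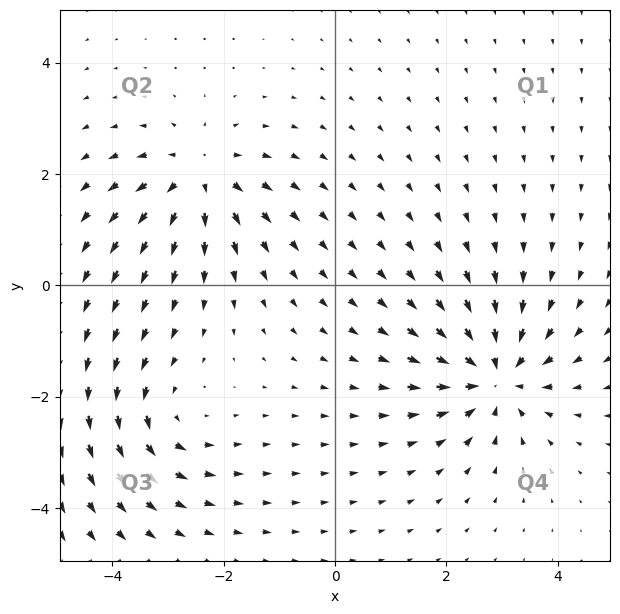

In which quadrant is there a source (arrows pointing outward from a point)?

Q2

The source sits at approximately (-2.4, 2.0), which lies in quadrant Q2. The divergence there is about +4, positive as expected for a source.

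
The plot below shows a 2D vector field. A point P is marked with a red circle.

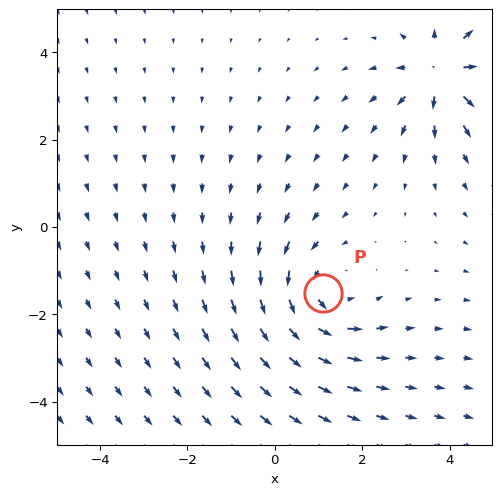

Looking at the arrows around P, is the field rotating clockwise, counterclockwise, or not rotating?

Near P at (1.1, -1.5) the arrows circulate counterclockwise. The curl (z-component) there is about +4; positive curl means counterclockwise rotation.

counterclockwise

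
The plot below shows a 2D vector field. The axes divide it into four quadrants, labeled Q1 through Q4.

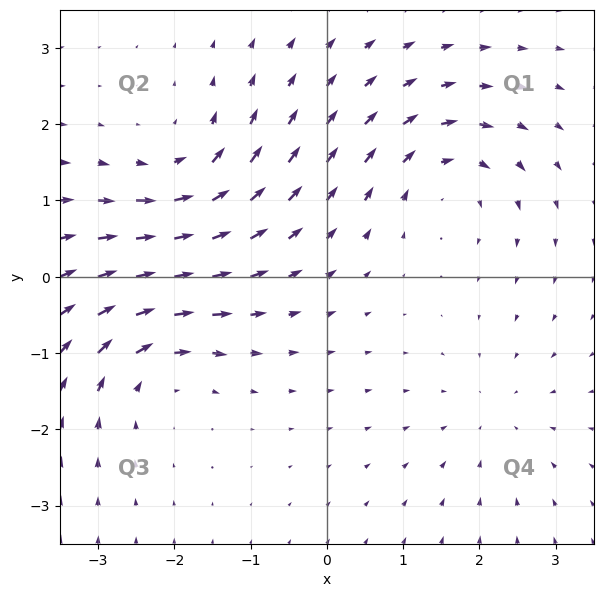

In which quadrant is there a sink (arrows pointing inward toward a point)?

The sink sits at approximately (2.2, -1.8), which lies in quadrant Q4. The divergence there is about -3, negative as expected for a sink.

Q4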